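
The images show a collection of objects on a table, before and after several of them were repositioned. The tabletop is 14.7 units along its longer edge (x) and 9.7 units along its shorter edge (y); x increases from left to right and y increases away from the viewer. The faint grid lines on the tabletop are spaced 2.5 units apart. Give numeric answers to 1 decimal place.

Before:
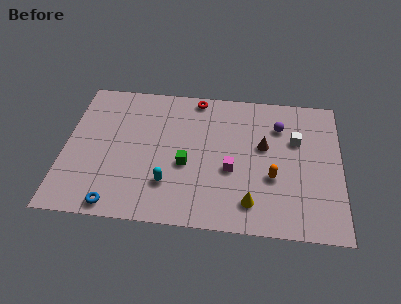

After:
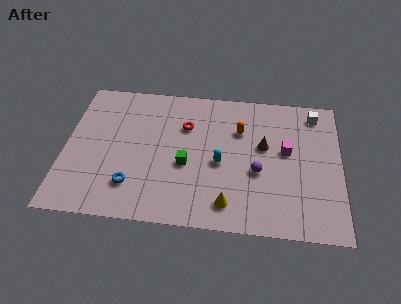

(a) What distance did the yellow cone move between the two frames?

1.2

The yellow cone moved from about (10.0, 1.8) to (8.8, 1.6), a distance of √(1.2² + 0.2²) ≈ 1.2.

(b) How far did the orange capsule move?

3.6

The orange capsule was near (11.1, 3.6) before and (9.3, 6.7) after, so it travelled √(1.8² + 3.1²) ≈ 3.6 units.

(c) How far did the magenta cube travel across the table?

3.3

The magenta cube moved from about (8.9, 3.9) to (11.8, 5.5), a distance of √(2.9² + 1.6²) ≈ 3.3.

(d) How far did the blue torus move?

1.6

The blue torus moved from about (2.9, 0.9) to (3.7, 2.3), a distance of √(0.8² + 1.4²) ≈ 1.6.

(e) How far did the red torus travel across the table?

2.2

The red torus moved from about (6.9, 8.8) to (6.4, 6.7), a distance of √(0.5² + 2.1²) ≈ 2.2.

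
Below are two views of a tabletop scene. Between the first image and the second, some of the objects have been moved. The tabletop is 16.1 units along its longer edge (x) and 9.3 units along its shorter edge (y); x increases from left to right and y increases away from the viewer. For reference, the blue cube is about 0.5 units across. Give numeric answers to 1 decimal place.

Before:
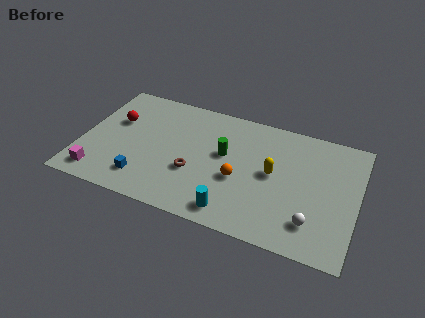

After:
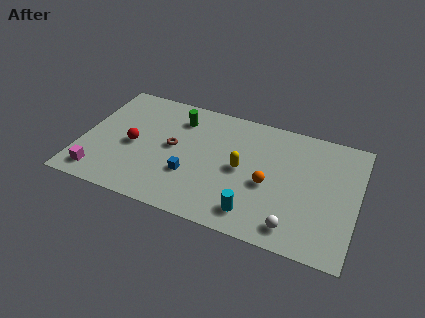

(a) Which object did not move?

the magenta cube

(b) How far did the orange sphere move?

1.7

The orange sphere moved from about (9.3, 3.8) to (11.0, 4.0), a distance of √(1.7² + 0.2²) ≈ 1.7.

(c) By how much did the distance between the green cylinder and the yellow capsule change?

+1.9

Before: roughly 2.9 units apart; after: 4.8. That's 1.9 units further apart.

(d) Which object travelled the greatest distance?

the green cylinder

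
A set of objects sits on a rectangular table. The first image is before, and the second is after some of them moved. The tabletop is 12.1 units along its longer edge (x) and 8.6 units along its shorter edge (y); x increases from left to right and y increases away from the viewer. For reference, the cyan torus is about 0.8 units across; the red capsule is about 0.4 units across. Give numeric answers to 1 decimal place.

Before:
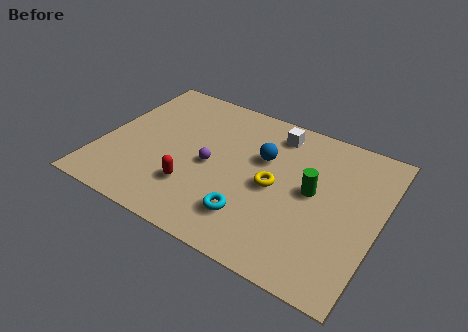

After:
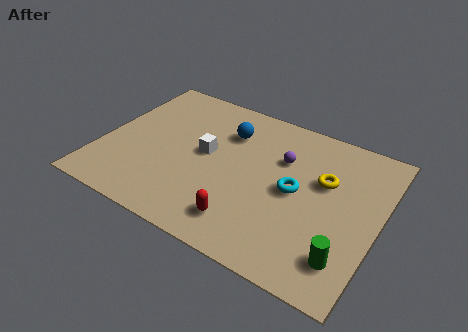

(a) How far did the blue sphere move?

1.9

The blue sphere moved from about (6.9, 5.5) to (5.2, 6.3), a distance of √(1.7² + 0.8²) ≈ 1.9.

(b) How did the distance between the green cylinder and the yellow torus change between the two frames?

+2.2

Before: roughly 1.7 units apart; after: 3.9. That's 2.2 units further apart.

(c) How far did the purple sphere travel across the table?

3.4

From (4.8, 4.0) to (7.7, 5.8), the purple sphere covered √(2.9² + 1.8²) ≈ 3.4 units.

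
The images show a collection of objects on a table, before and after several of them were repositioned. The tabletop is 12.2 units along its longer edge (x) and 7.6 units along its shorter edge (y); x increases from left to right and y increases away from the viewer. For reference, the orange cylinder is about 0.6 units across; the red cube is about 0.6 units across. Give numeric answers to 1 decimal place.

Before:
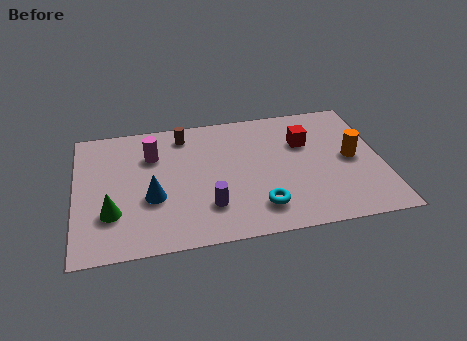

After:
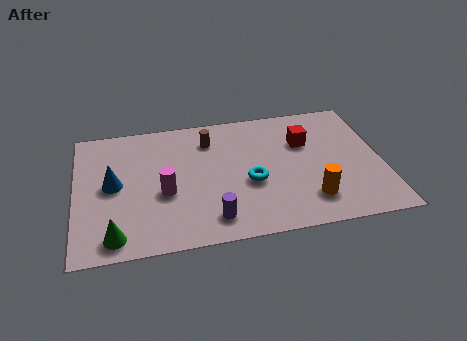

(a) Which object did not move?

the red cube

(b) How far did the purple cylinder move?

0.7

From (5.2, 2.0) to (5.3, 1.3), the purple cylinder covered √(0.1² + 0.7²) ≈ 0.7 units.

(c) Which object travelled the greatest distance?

the orange cylinder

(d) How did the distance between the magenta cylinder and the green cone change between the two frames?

-0.6

The distance was about 3.5 in the first image and 2.9 in the second, so they moved 0.6 units closer together.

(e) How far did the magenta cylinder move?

2.3

The magenta cylinder moved from about (3.1, 5.4) to (3.5, 3.1), a distance of √(0.4² + 2.3²) ≈ 2.3.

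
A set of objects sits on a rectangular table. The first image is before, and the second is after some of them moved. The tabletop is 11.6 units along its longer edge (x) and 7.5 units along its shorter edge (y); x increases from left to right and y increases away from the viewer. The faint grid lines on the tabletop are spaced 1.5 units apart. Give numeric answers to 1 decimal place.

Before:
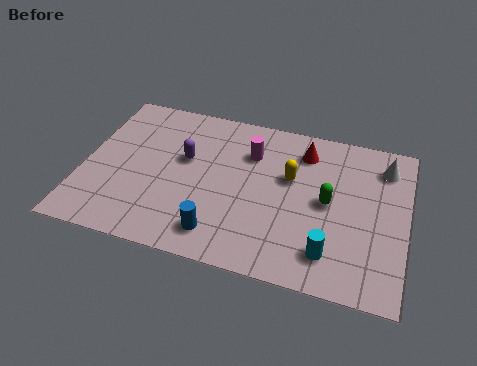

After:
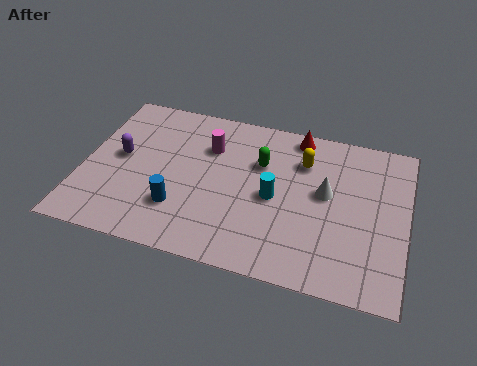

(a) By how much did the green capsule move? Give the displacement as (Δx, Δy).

(-2.5, 1.2)

The green capsule started near (8.8, 3.8) and ended near (6.3, 5.0).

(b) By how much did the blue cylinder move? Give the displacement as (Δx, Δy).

(-1.5, 0.8)

The blue cylinder was at about (5.1, 1.3) and moved to about (3.6, 2.1).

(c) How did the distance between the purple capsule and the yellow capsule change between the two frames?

+2.9

The distance was about 3.8 in the first image and 6.7 in the second, so they moved 2.9 units further apart.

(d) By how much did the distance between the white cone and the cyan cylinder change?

-2.9

The distance was about 4.8 in the first image and 1.9 in the second, so they moved 2.9 units closer together.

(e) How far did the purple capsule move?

2.4

The purple capsule was near (3.6, 4.5) before and (1.3, 4.0) after, so it travelled √(2.3² + 0.5²) ≈ 2.4 units.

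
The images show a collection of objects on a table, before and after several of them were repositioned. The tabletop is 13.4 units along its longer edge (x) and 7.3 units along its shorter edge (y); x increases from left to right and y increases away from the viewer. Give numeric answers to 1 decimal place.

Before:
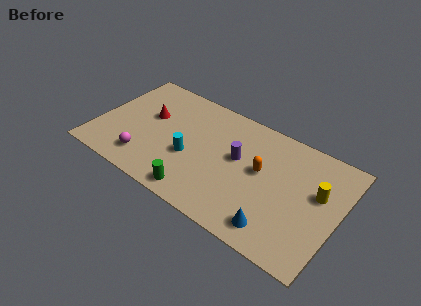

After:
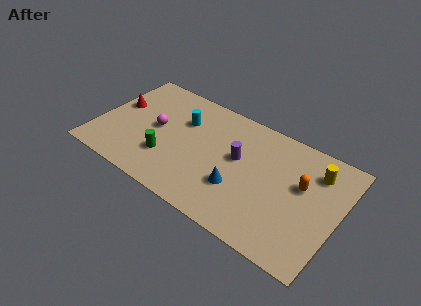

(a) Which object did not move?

the purple cylinder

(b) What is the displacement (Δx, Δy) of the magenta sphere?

(0.2, 2.3)

The magenta sphere was at about (3.0, 1.5) and moved to about (3.2, 3.8).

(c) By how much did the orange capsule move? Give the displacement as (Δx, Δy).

(2.2, 0.3)

From the two frames, the orange capsule sits at roughly (9.1, 4.1) before and (11.3, 4.4) after.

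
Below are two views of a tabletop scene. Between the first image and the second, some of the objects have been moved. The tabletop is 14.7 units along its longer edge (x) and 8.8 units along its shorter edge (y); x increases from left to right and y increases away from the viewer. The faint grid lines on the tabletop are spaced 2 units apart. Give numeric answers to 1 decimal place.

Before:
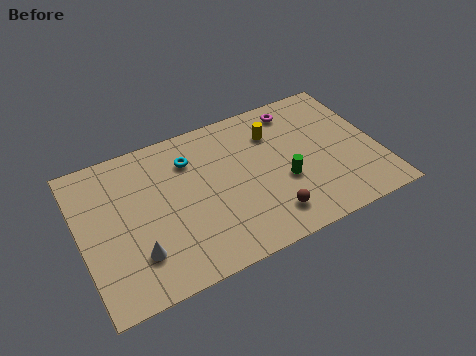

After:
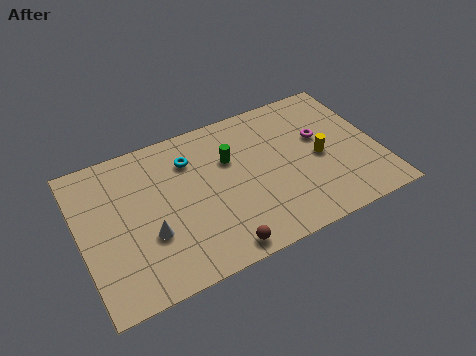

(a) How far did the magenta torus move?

2.4

The magenta torus moved from about (11.1, 7.5) to (12.0, 5.3), a distance of √(0.9² + 2.2²) ≈ 2.4.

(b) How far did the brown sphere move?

2.7

The brown sphere moved from about (8.9, 1.7) to (6.3, 0.9), a distance of √(2.6² + 0.8²) ≈ 2.7.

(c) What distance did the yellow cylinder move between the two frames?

3.1

From (9.8, 6.5) to (11.8, 4.1), the yellow cylinder covered √(2.0² + 2.4²) ≈ 3.1 units.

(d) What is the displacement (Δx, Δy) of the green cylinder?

(-2.4, 2.4)

From the two frames, the green cylinder sits at roughly (9.9, 3.4) before and (7.5, 5.8) after.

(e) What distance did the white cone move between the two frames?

1.1

The white cone was near (2.5, 2.3) before and (3.2, 3.1) after, so it travelled √(0.7² + 0.8²) ≈ 1.1 units.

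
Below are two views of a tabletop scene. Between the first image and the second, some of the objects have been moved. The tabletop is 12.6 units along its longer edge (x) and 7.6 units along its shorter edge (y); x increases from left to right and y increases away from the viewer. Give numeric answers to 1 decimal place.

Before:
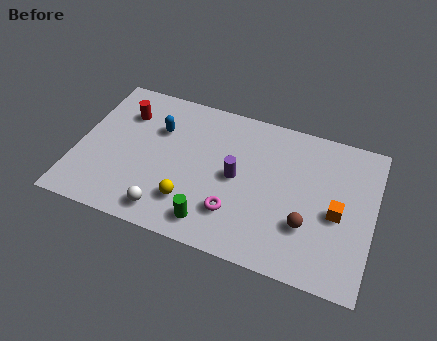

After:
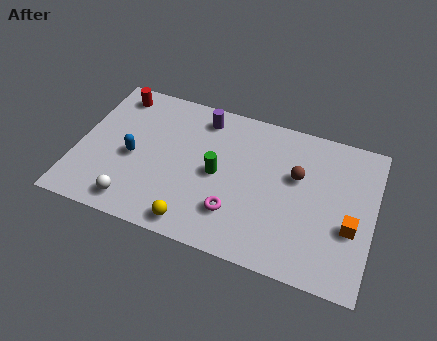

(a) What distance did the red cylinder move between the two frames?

1.0

The red cylinder was near (1.8, 5.6) before and (1.3, 6.5) after, so it travelled √(0.5² + 0.9²) ≈ 1.0 units.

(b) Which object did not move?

the magenta torus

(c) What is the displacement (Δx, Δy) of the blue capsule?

(-0.9, -1.8)

The blue capsule was at about (3.3, 5.2) and moved to about (2.4, 3.4).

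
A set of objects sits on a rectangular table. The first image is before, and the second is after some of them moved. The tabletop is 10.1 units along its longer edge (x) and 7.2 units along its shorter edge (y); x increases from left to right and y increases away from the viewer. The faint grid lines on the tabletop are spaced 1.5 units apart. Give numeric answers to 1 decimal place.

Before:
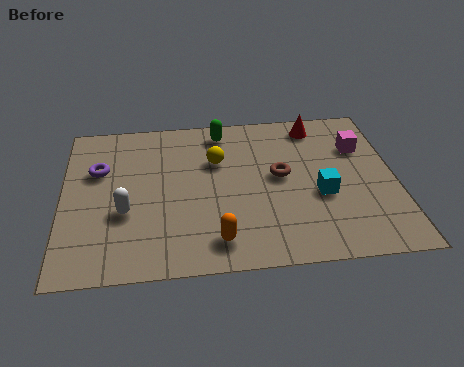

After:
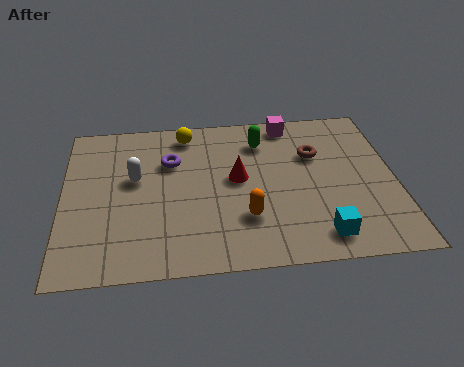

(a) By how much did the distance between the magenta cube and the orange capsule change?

-1.3

The distance was about 5.9 in the first image and 4.6 in the second, so they moved 1.3 units closer together.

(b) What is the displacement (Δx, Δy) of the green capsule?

(1.2, -0.6)

The green capsule started near (4.9, 6.2) and ended near (6.1, 5.6).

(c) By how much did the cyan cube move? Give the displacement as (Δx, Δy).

(-0.1, -1.8)

The cyan cube was at about (7.8, 2.9) and moved to about (7.7, 1.1).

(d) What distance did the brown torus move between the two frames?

1.4

The brown torus was near (6.6, 3.9) before and (7.7, 4.8) after, so it travelled √(1.1² + 0.9²) ≈ 1.4 units.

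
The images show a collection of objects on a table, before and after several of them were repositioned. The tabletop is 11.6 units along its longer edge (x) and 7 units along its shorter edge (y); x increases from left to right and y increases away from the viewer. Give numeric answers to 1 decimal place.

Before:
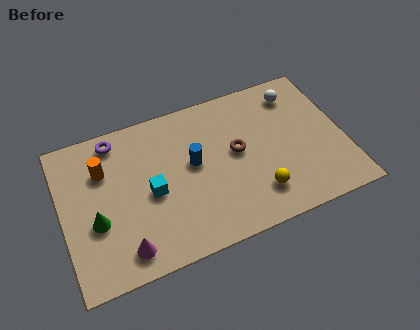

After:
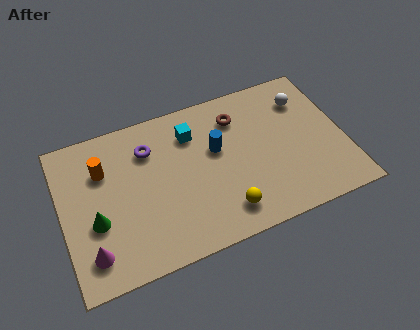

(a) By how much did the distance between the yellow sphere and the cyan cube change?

-0.4

The distance was about 4.5 in the first image and 4.1 in the second, so they moved 0.4 units closer together.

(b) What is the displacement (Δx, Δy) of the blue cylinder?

(1.0, 0.3)

From the two frames, the blue cylinder sits at roughly (5.4, 3.9) before and (6.4, 4.2) after.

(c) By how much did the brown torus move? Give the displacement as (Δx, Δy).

(0.2, 1.6)

The brown torus started near (7.2, 3.8) and ended near (7.4, 5.4).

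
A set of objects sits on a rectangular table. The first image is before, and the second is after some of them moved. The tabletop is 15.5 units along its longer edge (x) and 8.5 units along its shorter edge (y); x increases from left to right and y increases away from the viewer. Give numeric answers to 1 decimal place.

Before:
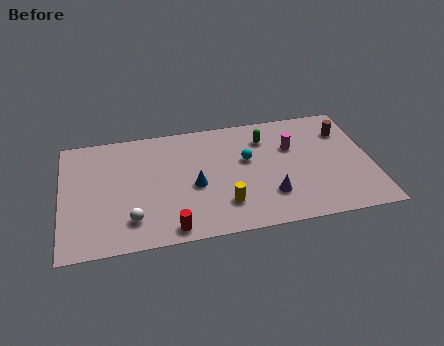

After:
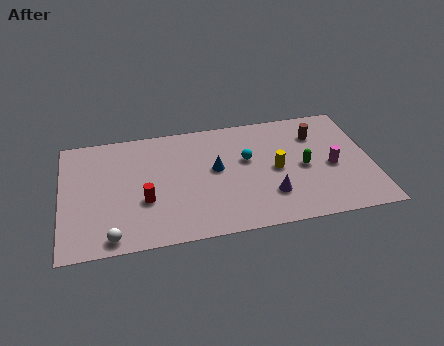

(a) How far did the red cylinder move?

2.5

The red cylinder moved from about (5.3, 0.9) to (4.1, 3.1), a distance of √(1.2² + 2.2²) ≈ 2.5.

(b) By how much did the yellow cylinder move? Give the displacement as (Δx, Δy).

(2.7, 2.0)

The yellow cylinder was at about (8.0, 2.1) and moved to about (10.7, 4.1).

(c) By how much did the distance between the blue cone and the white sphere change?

+2.8

The distance was about 3.7 in the first image and 6.5 in the second, so they moved 2.8 units further apart.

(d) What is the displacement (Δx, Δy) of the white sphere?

(-1.0, -1.0)

From the two frames, the white sphere sits at roughly (3.4, 1.9) before and (2.4, 0.9) after.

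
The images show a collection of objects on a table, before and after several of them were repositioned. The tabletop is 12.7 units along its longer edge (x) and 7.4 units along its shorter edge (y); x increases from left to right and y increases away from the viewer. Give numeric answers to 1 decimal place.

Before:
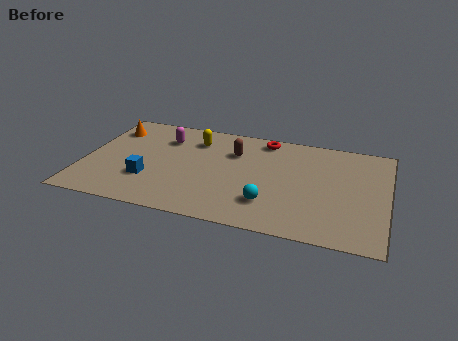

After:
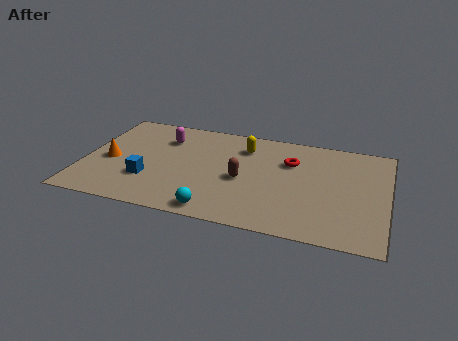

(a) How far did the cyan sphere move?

2.4

From (7.9, 1.9) to (5.8, 0.8), the cyan sphere covered √(2.1² + 1.1²) ≈ 2.4 units.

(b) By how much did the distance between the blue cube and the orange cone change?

-1.9

The distance was about 3.9 in the first image and 2.0 in the second, so they moved 1.9 units closer together.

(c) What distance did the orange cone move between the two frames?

2.4

The orange cone was near (0.9, 5.7) before and (1.1, 3.3) after, so it travelled √(0.2² + 2.4²) ≈ 2.4 units.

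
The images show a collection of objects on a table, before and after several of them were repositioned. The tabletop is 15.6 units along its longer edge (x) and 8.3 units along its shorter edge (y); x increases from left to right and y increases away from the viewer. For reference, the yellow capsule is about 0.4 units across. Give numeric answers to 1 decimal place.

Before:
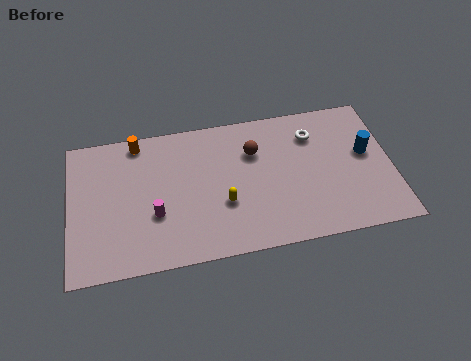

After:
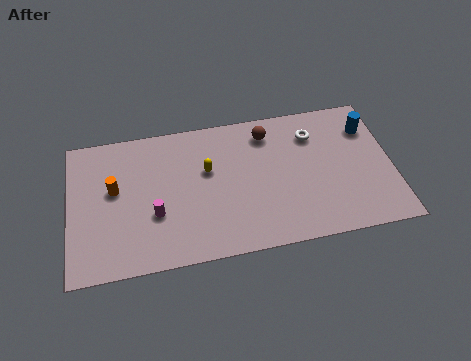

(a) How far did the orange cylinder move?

2.9

From (3.4, 7.4) to (2.2, 4.8), the orange cylinder covered √(1.2² + 2.6²) ≈ 2.9 units.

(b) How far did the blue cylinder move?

1.5

From (14.4, 4.7) to (14.6, 6.2), the blue cylinder covered √(0.2² + 1.5²) ≈ 1.5 units.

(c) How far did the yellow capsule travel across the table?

2.2

From (7.4, 3.0) to (6.7, 5.1), the yellow capsule covered √(0.7² + 2.1²) ≈ 2.2 units.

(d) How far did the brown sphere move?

1.2

The brown sphere was near (9.0, 5.8) before and (9.7, 6.8) after, so it travelled √(0.7² + 1.0²) ≈ 1.2 units.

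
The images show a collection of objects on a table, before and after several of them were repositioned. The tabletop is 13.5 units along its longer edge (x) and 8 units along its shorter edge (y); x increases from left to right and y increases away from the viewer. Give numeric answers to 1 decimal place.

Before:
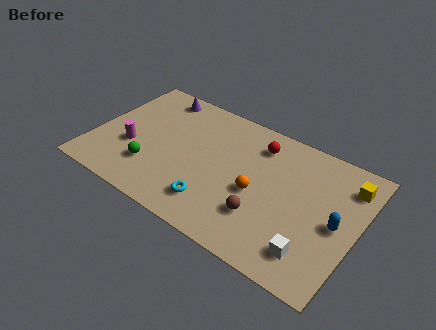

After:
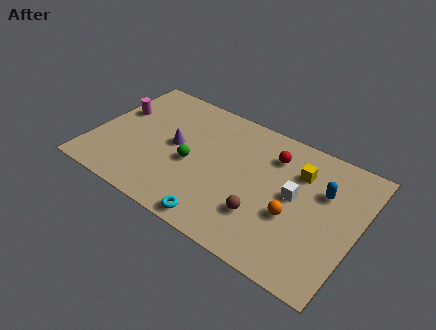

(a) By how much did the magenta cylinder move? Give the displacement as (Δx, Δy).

(-1.1, 2.0)

The magenta cylinder was at about (2.0, 3.0) and moved to about (0.9, 5.0).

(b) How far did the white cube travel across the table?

3.0

The white cube moved from about (11.6, 1.6) to (10.3, 4.3), a distance of √(1.3² + 2.7²) ≈ 3.0.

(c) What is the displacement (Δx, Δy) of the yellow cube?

(-2.4, -0.5)

The yellow cube was at about (12.7, 6.3) and moved to about (10.3, 5.8).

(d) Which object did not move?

the brown sphere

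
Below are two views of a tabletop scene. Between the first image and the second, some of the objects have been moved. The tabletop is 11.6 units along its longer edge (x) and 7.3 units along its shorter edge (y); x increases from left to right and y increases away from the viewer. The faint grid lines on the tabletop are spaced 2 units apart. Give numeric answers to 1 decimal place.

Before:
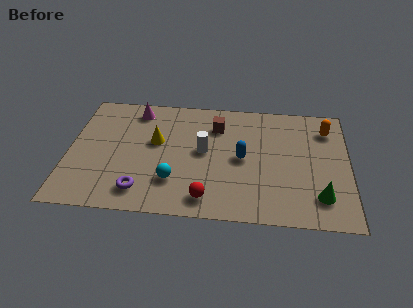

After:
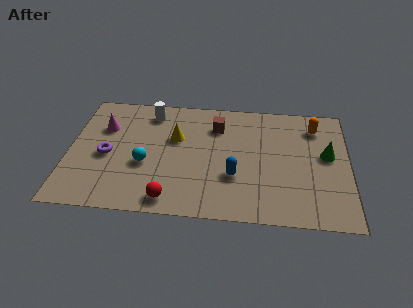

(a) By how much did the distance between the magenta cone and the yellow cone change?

+0.9

Before: roughly 2.1 units apart; after: 3.0. That's 0.9 units further apart.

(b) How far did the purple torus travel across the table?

2.5

From (3.1, 1.3) to (1.6, 3.3), the purple torus covered √(1.5² + 2.0²) ≈ 2.5 units.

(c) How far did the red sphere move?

1.5

The red sphere was near (5.8, 1.1) before and (4.3, 0.9) after, so it travelled √(1.5² + 0.2²) ≈ 1.5 units.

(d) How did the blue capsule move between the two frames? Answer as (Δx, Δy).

(-0.3, -1.1)

The blue capsule started near (7.2, 3.6) and ended near (6.9, 2.5).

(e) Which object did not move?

the brown cube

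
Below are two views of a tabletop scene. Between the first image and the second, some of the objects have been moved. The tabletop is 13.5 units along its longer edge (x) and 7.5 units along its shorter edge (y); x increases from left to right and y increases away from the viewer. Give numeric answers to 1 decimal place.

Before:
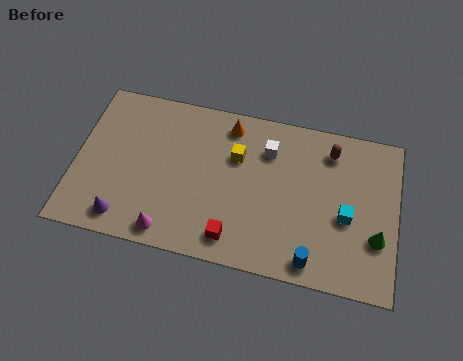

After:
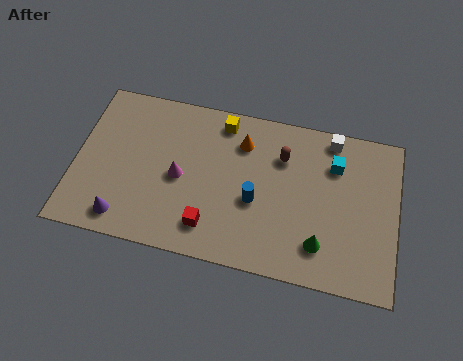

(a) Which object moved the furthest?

the blue cylinder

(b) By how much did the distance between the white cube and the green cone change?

-0.6

The distance was about 5.6 in the first image and 5.0 in the second, so they moved 0.6 units closer together.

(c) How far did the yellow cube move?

1.7

From (6.7, 5.0) to (6.0, 6.5), the yellow cube covered √(0.7² + 1.5²) ≈ 1.7 units.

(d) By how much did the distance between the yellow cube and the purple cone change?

+0.6

They were about 6.0 units apart before and 6.6 after — 0.6 units further apart.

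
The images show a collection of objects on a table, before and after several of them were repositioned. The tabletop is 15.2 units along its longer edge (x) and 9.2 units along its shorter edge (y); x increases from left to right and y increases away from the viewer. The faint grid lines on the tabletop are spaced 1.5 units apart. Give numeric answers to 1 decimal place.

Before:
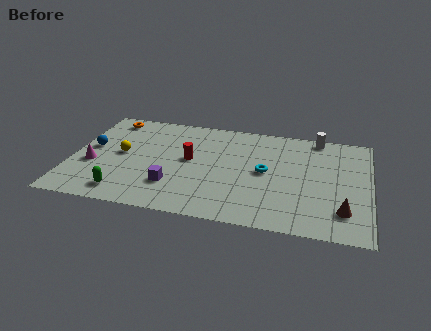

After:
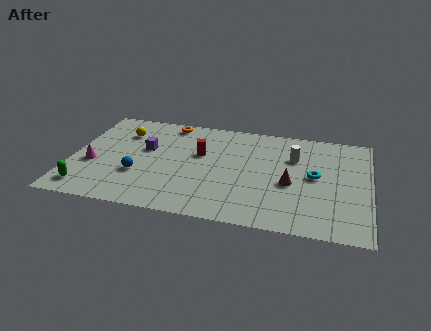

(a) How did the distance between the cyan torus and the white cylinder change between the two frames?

-2.6

The distance was about 4.5 in the first image and 1.9 in the second, so they moved 2.6 units closer together.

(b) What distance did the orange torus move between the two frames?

3.1

The orange torus was near (1.6, 8.0) before and (4.7, 8.2) after, so it travelled √(3.1² + 0.2²) ≈ 3.1 units.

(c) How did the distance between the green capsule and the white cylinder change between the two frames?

-0.4

The distance was about 11.8 in the first image and 11.4 in the second, so they moved 0.4 units closer together.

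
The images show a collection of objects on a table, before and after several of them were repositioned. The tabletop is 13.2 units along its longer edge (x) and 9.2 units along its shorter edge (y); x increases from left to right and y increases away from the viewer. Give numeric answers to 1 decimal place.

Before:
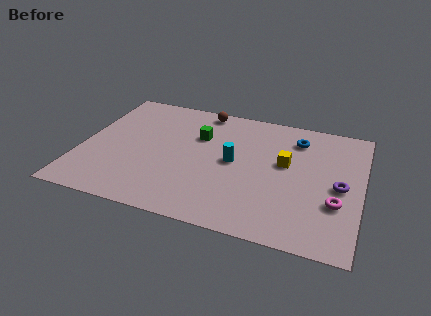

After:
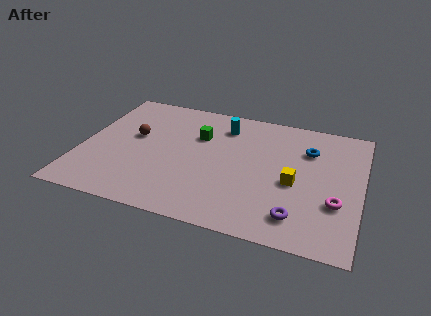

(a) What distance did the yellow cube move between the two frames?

1.4

The yellow cube moved from about (9.6, 5.3) to (10.1, 4.0), a distance of √(0.5² + 1.3²) ≈ 1.4.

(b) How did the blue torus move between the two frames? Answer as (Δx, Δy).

(0.6, -0.7)

The blue torus started near (10.0, 7.3) and ended near (10.6, 6.6).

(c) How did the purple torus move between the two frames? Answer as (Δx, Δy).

(-1.8, -2.6)

The purple torus was at about (12.2, 4.3) and moved to about (10.4, 1.7).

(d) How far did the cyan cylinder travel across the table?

2.7

The cyan cylinder was near (7.2, 4.7) before and (6.5, 7.3) after, so it travelled √(0.7² + 2.6²) ≈ 2.7 units.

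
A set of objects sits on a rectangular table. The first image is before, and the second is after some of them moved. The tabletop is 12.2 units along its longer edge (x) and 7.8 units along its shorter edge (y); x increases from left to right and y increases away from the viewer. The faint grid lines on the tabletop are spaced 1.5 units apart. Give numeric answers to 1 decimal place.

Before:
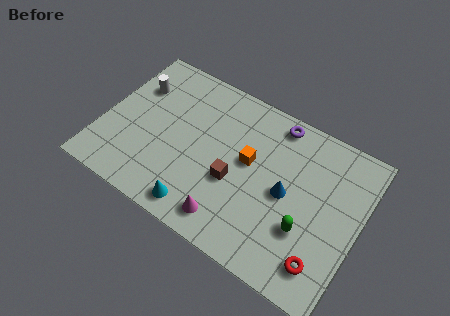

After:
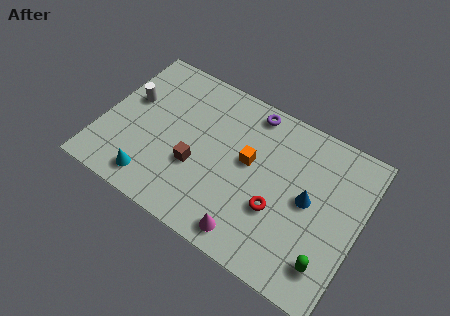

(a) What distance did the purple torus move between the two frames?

1.2

From (7.8, 6.9) to (6.6, 6.9), the purple torus covered √(1.2² + 0.0²) ≈ 1.2 units.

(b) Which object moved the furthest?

the red torus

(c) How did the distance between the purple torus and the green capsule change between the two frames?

+2.2

The distance was about 4.8 in the first image and 7.0 in the second, so they moved 2.2 units further apart.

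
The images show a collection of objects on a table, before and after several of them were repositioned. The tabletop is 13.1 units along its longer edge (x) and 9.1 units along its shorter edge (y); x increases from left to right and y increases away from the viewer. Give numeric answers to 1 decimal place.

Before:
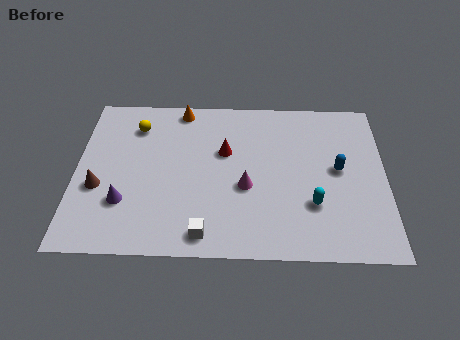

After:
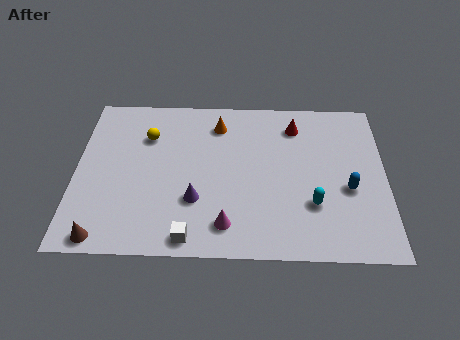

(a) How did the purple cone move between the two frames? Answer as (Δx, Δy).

(3.0, 0.2)

From the two frames, the purple cone sits at roughly (2.1, 2.7) before and (5.1, 2.9) after.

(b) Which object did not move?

the cyan capsule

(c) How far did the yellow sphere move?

0.8

From (2.5, 7.1) to (3.0, 6.5), the yellow sphere covered √(0.5² + 0.6²) ≈ 0.8 units.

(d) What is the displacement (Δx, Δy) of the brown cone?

(0.3, -2.7)

The brown cone was at about (1.0, 3.5) and moved to about (1.3, 0.8).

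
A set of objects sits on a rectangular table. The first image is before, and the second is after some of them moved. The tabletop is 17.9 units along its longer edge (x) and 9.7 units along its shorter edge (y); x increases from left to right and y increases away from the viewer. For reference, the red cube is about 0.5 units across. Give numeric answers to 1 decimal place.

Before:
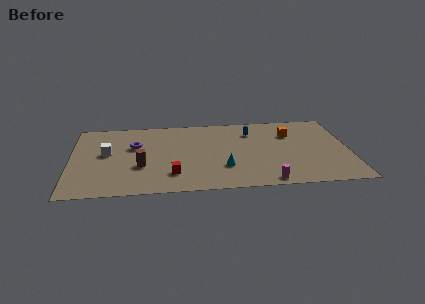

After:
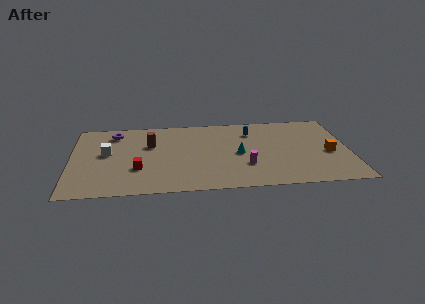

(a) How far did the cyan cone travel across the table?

2.0

From (9.8, 2.9) to (10.8, 4.6), the cyan cone covered √(1.0² + 1.7²) ≈ 2.0 units.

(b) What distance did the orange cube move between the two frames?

3.6

The orange cube moved from about (14.2, 6.9) to (16.6, 4.2), a distance of √(2.4² + 2.7²) ≈ 3.6.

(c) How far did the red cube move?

2.4

The red cube was near (6.5, 2.3) before and (4.3, 3.2) after, so it travelled √(2.2² + 0.9²) ≈ 2.4 units.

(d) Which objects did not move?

the white cube and the blue capsule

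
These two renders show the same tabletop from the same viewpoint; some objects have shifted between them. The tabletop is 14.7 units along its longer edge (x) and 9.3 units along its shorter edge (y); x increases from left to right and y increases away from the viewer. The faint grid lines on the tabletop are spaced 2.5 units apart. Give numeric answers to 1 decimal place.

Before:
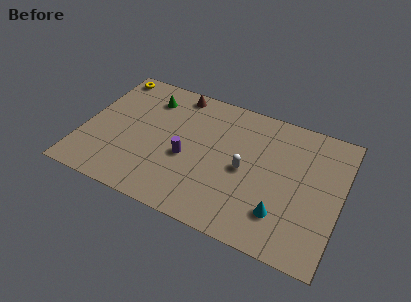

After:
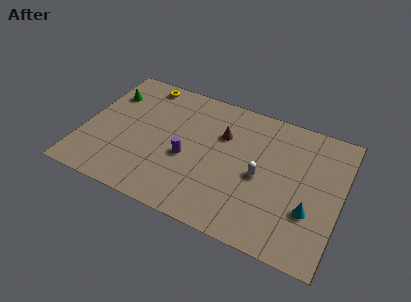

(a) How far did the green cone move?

2.4

The green cone moved from about (3.4, 7.3) to (1.1, 6.8), a distance of √(2.3² + 0.5²) ≈ 2.4.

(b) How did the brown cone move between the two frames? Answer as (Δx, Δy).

(2.9, -2.0)

From the two frames, the brown cone sits at roughly (4.9, 8.3) before and (7.8, 6.3) after.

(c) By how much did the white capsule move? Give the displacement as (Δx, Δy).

(0.9, -0.1)

The white capsule was at about (9.3, 4.4) and moved to about (10.2, 4.3).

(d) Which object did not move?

the purple cylinder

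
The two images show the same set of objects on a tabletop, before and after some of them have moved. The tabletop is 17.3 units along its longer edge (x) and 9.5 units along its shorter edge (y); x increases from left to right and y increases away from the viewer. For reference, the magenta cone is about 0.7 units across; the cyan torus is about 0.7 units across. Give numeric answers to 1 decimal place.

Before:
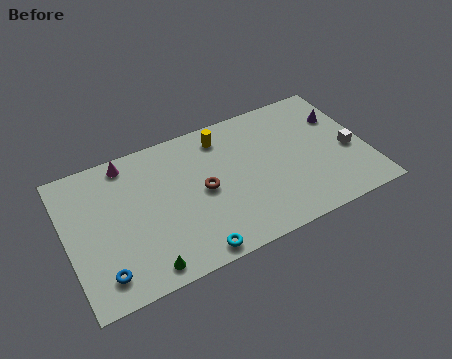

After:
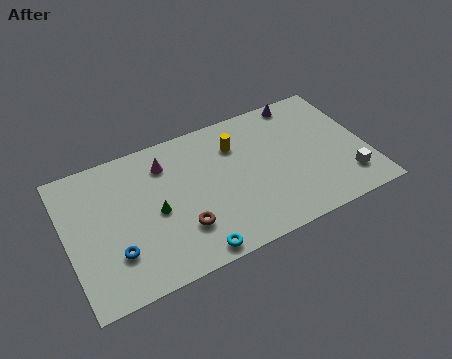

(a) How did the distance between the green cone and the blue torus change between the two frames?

+0.6

Before: roughly 2.4 units apart; after: 3.0. That's 0.6 units further apart.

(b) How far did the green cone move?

3.4

From (4.0, 1.1) to (5.0, 4.4), the green cone covered √(1.0² + 3.3²) ≈ 3.4 units.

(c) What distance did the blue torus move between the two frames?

1.3

The blue torus moved from about (1.7, 1.7) to (2.5, 2.7), a distance of √(0.8² + 1.0²) ≈ 1.3.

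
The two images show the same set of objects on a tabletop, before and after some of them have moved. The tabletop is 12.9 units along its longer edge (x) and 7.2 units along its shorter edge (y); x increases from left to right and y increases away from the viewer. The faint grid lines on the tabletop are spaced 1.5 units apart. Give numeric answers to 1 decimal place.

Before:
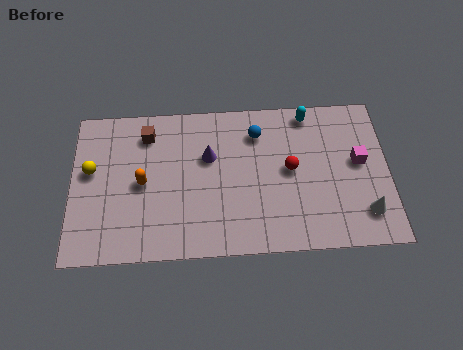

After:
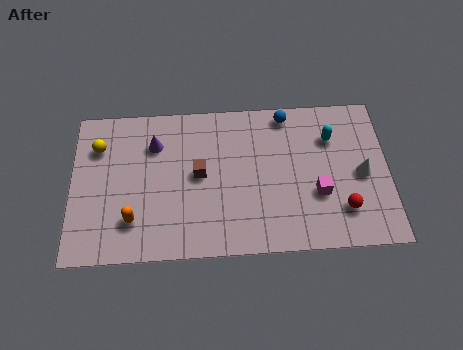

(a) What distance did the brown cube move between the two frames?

2.9

The brown cube was near (3.1, 5.8) before and (5.2, 3.8) after, so it travelled √(2.1² + 2.0²) ≈ 2.9 units.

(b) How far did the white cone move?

1.8

The white cone was near (11.9, 1.6) before and (11.8, 3.4) after, so it travelled √(0.1² + 1.8²) ≈ 1.8 units.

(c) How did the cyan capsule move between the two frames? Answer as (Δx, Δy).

(0.9, -1.2)

The cyan capsule was at about (9.7, 6.4) and moved to about (10.6, 5.2).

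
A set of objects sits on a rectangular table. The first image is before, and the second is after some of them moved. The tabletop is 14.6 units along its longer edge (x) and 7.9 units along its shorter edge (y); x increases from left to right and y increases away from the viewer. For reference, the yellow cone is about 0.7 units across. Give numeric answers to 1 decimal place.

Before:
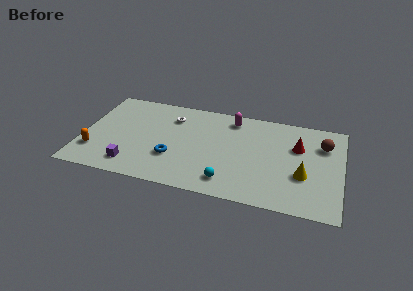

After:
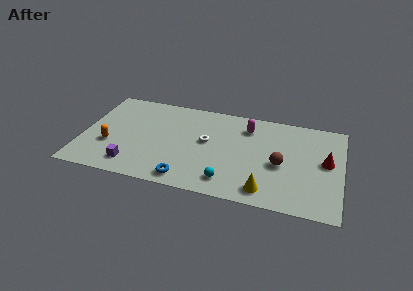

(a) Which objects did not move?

the cyan sphere and the purple cube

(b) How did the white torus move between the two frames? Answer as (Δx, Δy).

(2.1, -1.6)

From the two frames, the white torus sits at roughly (4.9, 6.0) before and (7.0, 4.4) after.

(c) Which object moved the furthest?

the brown sphere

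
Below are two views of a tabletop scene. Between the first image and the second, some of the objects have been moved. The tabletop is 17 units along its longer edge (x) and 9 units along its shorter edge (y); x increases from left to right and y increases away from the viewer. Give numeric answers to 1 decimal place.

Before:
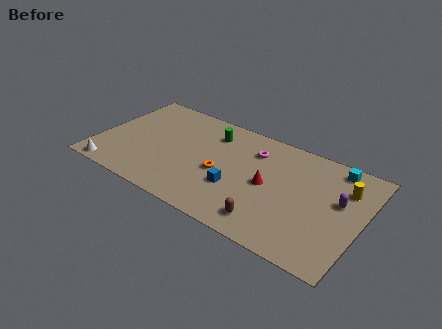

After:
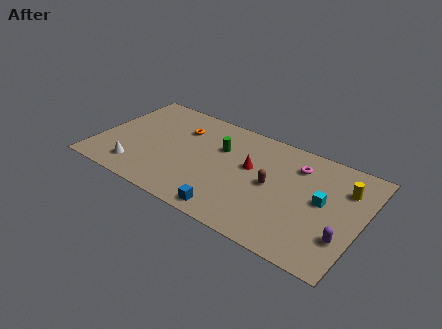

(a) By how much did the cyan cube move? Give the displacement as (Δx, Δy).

(-0.4, -3.1)

The cyan cube was at about (14.9, 7.9) and moved to about (14.5, 4.8).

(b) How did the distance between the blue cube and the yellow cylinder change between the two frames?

+1.2

Before: roughly 7.3 units apart; after: 8.5. That's 1.2 units further apart.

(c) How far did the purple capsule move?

2.8

From (15.5, 5.3) to (16.1, 2.6), the purple capsule covered √(0.6² + 2.7²) ≈ 2.8 units.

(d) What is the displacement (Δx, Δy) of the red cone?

(-1.3, 0.9)

The red cone started near (11.1, 4.4) and ended near (9.8, 5.3).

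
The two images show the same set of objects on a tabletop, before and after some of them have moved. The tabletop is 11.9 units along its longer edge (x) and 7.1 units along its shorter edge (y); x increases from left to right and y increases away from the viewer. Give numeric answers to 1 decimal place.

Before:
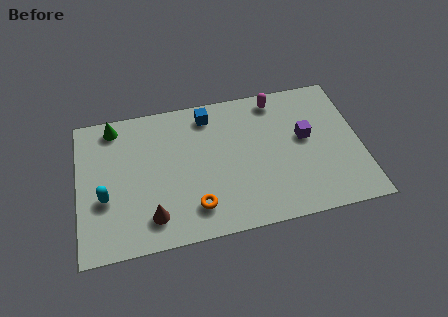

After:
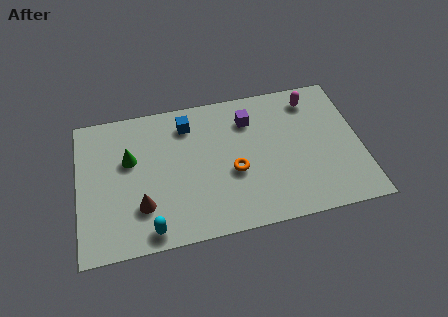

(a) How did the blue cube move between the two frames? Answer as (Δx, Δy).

(-0.9, -0.3)

The blue cube was at about (5.6, 6.0) and moved to about (4.7, 5.7).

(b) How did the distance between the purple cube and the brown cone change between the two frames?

-1.3

They were about 7.1 units apart before and 5.8 after — 1.3 units closer together.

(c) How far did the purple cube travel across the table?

2.7

From (9.6, 4.0) to (7.3, 5.4), the purple cube covered √(2.3² + 1.4²) ≈ 2.7 units.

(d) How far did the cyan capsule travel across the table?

2.6

The cyan capsule moved from about (1.1, 2.7) to (2.9, 0.8), a distance of √(1.8² + 1.9²) ≈ 2.6.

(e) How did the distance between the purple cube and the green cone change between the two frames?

-3.1

The distance was about 8.3 in the first image and 5.2 in the second, so they moved 3.1 units closer together.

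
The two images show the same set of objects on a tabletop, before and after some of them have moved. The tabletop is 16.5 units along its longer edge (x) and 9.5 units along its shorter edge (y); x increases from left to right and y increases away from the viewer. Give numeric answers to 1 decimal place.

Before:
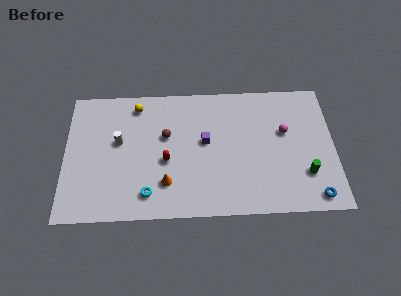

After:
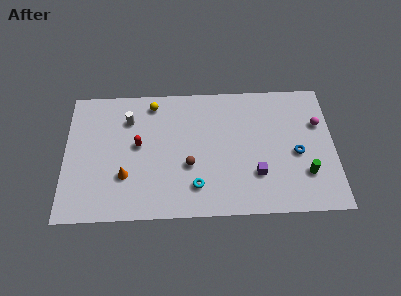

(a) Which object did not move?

the green cylinder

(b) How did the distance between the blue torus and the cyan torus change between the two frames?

-3.6

Before: roughly 10.1 units apart; after: 6.5. That's 3.6 units closer together.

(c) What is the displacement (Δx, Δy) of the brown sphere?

(1.4, -2.2)

The brown sphere started near (6.2, 5.8) and ended near (7.6, 3.6).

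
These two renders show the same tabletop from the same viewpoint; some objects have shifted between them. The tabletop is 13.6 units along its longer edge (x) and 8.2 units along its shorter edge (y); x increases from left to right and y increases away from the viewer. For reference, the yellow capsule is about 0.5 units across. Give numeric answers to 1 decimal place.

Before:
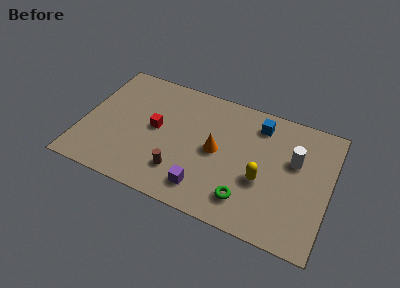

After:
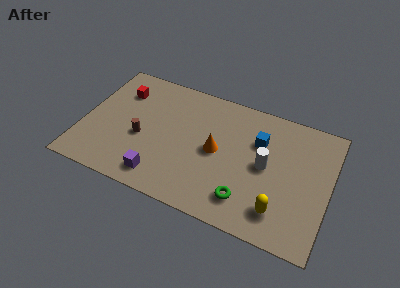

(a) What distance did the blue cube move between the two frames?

1.1

From (9.5, 6.7) to (9.6, 5.6), the blue cube covered √(0.1² + 1.1²) ≈ 1.1 units.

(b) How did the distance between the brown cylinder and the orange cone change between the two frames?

+1.4

Before: roughly 2.8 units apart; after: 4.2. That's 1.4 units further apart.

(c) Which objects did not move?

the orange cone and the green torus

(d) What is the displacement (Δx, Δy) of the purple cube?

(-2.4, -0.2)

The purple cube started near (7.0, 1.5) and ended near (4.6, 1.3).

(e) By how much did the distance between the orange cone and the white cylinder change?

-1.6

They were about 4.3 units apart before and 2.7 after — 1.6 units closer together.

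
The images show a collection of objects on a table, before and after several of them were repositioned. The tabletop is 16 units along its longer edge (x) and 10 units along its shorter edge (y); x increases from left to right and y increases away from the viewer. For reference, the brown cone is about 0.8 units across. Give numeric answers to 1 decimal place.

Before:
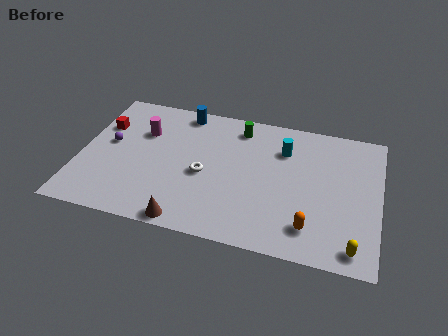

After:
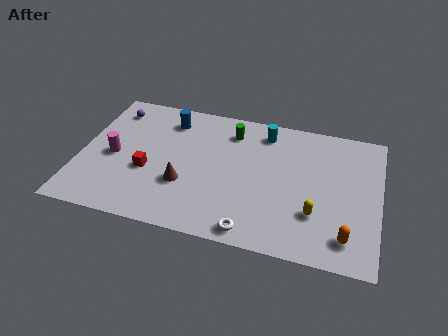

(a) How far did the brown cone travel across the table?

2.6

The brown cone moved from about (6.1, 0.8) to (5.7, 3.4), a distance of √(0.4² + 2.6²) ≈ 2.6.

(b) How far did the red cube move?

4.0

The red cube was near (1.0, 6.8) before and (3.7, 3.9) after, so it travelled √(2.7² + 2.9²) ≈ 4.0 units.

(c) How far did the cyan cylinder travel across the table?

1.6

From (10.8, 7.3) to (9.7, 8.4), the cyan cylinder covered √(1.1² + 1.1²) ≈ 1.6 units.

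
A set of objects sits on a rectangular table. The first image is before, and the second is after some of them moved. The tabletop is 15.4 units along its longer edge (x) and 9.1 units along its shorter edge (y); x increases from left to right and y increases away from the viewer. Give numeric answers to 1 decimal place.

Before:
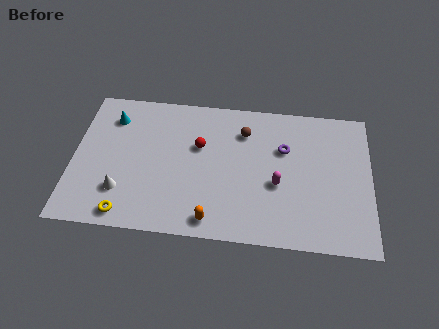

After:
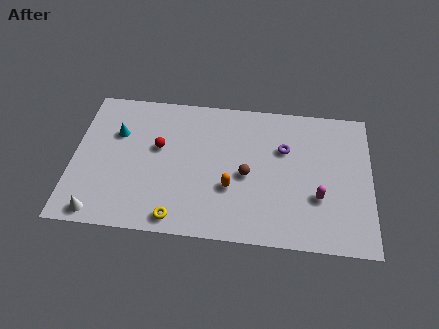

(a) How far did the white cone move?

1.9

The white cone was near (2.6, 2.4) before and (1.5, 0.9) after, so it travelled √(1.1² + 1.5²) ≈ 1.9 units.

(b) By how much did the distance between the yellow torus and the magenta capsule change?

-0.7

Before: roughly 8.2 units apart; after: 7.5. That's 0.7 units closer together.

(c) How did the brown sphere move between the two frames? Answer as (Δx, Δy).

(0.2, -2.8)

The brown sphere was at about (8.8, 6.9) and moved to about (9.0, 4.1).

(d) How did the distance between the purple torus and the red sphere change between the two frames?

+2.1

The distance was about 4.4 in the first image and 6.5 in the second, so they moved 2.1 units further apart.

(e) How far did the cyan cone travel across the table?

1.0

The cyan cone moved from about (1.9, 7.1) to (2.2, 6.1), a distance of √(0.3² + 1.0²) ≈ 1.0.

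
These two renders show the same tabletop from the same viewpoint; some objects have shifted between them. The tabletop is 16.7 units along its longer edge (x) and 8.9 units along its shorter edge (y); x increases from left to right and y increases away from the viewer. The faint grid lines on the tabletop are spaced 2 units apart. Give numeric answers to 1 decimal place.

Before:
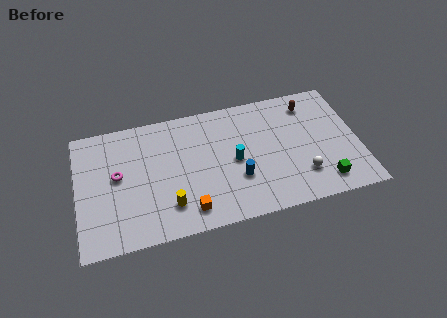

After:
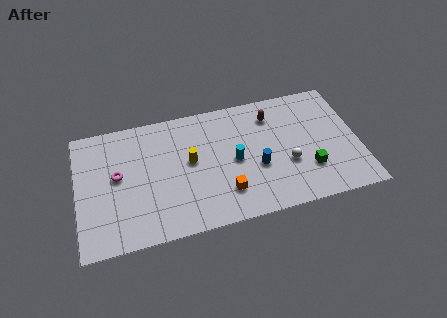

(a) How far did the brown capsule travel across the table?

2.3

The brown capsule was near (14.0, 7.3) before and (11.7, 7.0) after, so it travelled √(2.3² + 0.3²) ≈ 2.3 units.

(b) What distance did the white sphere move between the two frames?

1.3

The white sphere moved from about (13.2, 2.3) to (12.4, 3.3), a distance of √(0.8² + 1.0²) ≈ 1.3.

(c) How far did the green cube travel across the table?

1.4

The green cube was near (14.4, 1.5) before and (13.6, 2.6) after, so it travelled √(0.8² + 1.1²) ≈ 1.4 units.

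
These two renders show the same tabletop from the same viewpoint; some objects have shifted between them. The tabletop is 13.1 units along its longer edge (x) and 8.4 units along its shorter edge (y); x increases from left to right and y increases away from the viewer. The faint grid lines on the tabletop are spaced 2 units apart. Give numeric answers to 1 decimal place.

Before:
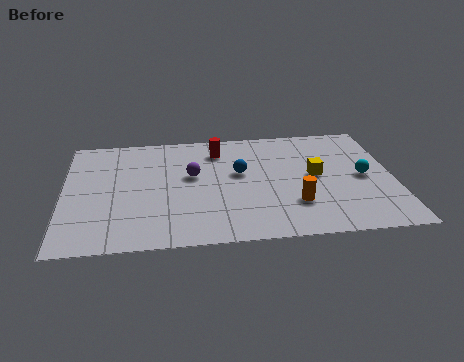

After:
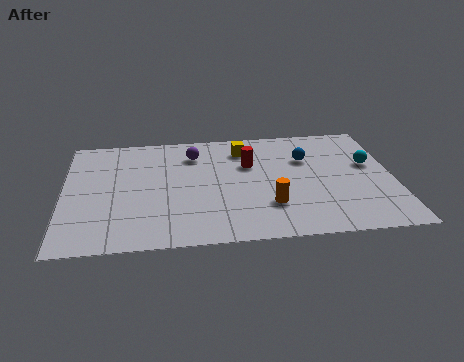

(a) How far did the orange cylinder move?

1.0

The orange cylinder moved from about (9.1, 2.4) to (8.1, 2.4), a distance of √(1.0² + 0.0²) ≈ 1.0.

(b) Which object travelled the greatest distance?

the yellow cube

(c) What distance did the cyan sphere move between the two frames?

0.9

The cyan sphere moved from about (11.9, 4.1) to (12.2, 5.0), a distance of √(0.3² + 0.9²) ≈ 0.9.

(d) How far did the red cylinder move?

1.7

From (6.2, 6.7) to (7.4, 5.5), the red cylinder covered √(1.2² + 1.2²) ≈ 1.7 units.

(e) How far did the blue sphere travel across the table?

2.8

From (7.0, 4.9) to (9.7, 5.7), the blue sphere covered √(2.7² + 0.8²) ≈ 2.8 units.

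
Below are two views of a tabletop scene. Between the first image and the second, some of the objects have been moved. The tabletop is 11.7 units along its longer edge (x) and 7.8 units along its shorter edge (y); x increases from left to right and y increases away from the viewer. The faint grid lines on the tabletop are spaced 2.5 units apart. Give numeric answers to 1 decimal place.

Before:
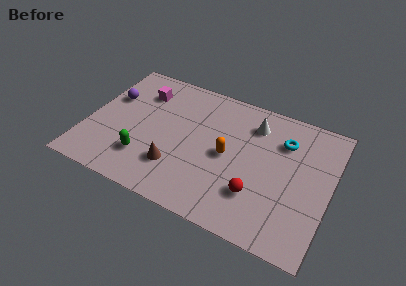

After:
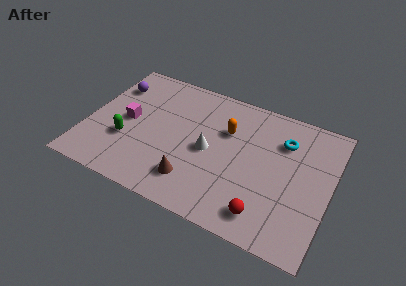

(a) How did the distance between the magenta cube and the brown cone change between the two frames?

-0.3

They were about 4.4 units apart before and 4.1 after — 0.3 units closer together.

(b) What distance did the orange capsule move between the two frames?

1.4

The orange capsule was near (6.8, 3.8) before and (6.6, 5.2) after, so it travelled √(0.2² + 1.4²) ≈ 1.4 units.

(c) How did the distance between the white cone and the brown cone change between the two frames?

-3.1

Before: roughly 5.2 units apart; after: 2.1. That's 3.1 units closer together.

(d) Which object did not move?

the cyan torus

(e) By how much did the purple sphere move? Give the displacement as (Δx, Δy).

(0.0, 0.8)

From the two frames, the purple sphere sits at roughly (0.9, 5.0) before and (0.9, 5.8) after.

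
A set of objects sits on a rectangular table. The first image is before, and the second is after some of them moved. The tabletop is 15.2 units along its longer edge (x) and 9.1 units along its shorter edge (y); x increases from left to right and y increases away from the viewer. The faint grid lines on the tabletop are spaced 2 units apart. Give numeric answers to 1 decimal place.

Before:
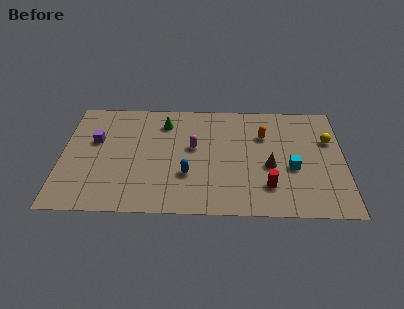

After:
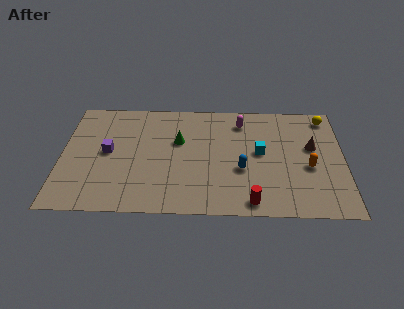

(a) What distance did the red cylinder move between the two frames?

1.5

The red cylinder was near (11.1, 2.2) before and (10.2, 1.0) after, so it travelled √(0.9² + 1.2²) ≈ 1.5 units.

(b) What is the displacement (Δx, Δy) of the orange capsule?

(2.4, -2.5)

From the two frames, the orange capsule sits at roughly (10.9, 6.3) before and (13.3, 3.8) after.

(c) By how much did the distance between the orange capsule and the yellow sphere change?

+0.7

The distance was about 3.5 in the first image and 4.2 in the second, so they moved 0.7 units further apart.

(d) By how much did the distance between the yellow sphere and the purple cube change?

-0.4

They were about 12.6 units apart before and 12.2 after — 0.4 units closer together.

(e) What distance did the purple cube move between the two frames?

1.1

From (1.8, 5.6) to (2.5, 4.7), the purple cube covered √(0.7² + 0.9²) ≈ 1.1 units.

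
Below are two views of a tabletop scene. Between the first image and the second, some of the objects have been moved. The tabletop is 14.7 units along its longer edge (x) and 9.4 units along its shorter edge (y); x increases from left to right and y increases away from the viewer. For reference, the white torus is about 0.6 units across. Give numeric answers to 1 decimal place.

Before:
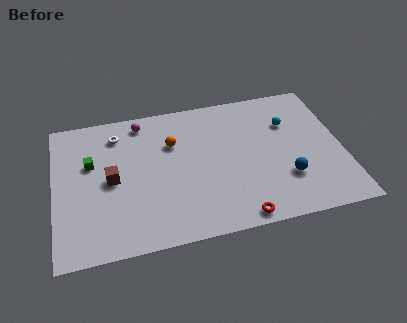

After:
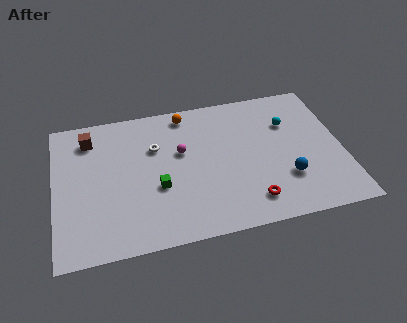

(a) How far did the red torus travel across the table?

1.1

From (9.1, 0.8) to (9.8, 1.7), the red torus covered √(0.7² + 0.9²) ≈ 1.1 units.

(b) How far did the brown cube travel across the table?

3.2

The brown cube was near (2.9, 4.6) before and (1.9, 7.6) after, so it travelled √(1.0² + 3.0²) ≈ 3.2 units.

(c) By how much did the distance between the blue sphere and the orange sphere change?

+0.6

They were about 6.7 units apart before and 7.3 after — 0.6 units further apart.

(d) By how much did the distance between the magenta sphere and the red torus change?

-3.5

They were about 8.7 units apart before and 5.2 after — 3.5 units closer together.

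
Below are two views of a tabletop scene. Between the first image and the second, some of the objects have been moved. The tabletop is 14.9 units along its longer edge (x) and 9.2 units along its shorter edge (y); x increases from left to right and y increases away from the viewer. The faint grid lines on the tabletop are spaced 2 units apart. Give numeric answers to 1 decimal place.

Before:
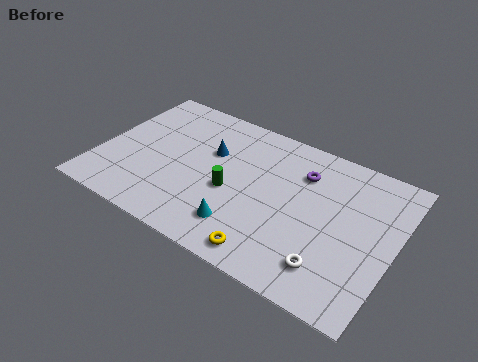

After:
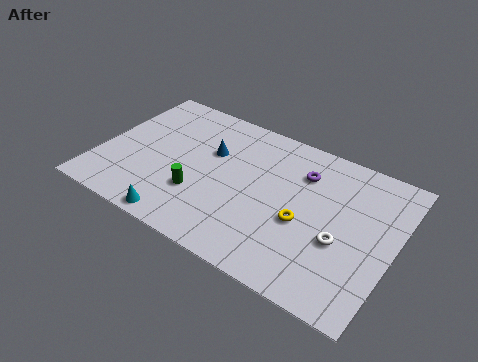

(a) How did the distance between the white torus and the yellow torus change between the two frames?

-1.1

The distance was about 3.0 in the first image and 1.9 in the second, so they moved 1.1 units closer together.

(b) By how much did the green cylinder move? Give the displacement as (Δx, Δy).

(-1.5, -1.0)

The green cylinder started near (6.8, 3.9) and ended near (5.3, 2.9).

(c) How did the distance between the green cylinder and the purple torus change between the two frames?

+1.8

They were about 4.3 units apart before and 6.1 after — 1.8 units further apart.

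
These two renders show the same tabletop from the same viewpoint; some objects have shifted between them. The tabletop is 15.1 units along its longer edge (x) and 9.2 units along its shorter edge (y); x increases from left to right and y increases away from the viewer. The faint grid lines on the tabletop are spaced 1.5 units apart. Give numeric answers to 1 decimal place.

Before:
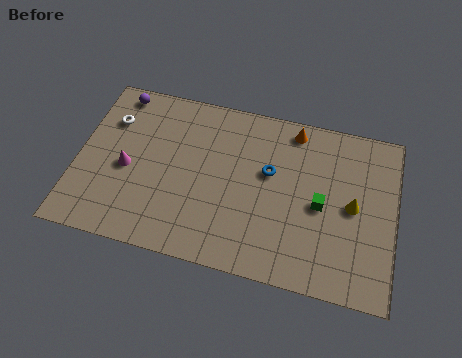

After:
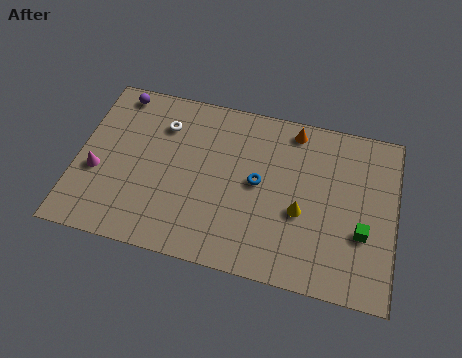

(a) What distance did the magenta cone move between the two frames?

1.5

From (2.4, 4.1) to (1.0, 3.6), the magenta cone covered √(1.4² + 0.5²) ≈ 1.5 units.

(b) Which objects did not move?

the orange cone and the purple sphere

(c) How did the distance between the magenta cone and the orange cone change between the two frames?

+1.5

The distance was about 8.7 in the first image and 10.2 in the second, so they moved 1.5 units further apart.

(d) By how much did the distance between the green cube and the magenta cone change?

+3.4

The distance was about 9.2 in the first image and 12.6 in the second, so they moved 3.4 units further apart.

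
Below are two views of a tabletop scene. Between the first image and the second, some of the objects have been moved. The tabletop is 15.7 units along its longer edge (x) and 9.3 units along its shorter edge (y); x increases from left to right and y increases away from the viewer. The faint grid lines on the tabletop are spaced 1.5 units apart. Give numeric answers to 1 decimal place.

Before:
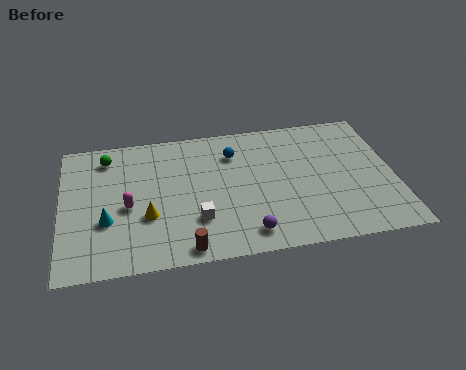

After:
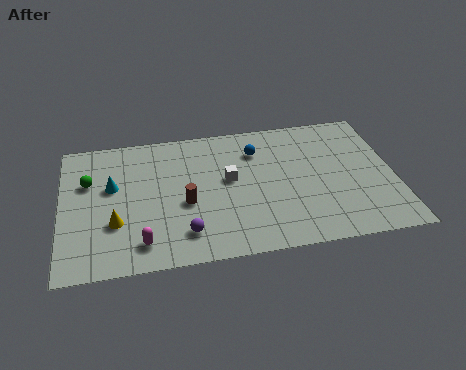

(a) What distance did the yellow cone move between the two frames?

1.5

From (4.0, 3.3) to (2.5, 3.1), the yellow cone covered √(1.5² + 0.2²) ≈ 1.5 units.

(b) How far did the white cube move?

3.0

The white cube moved from about (6.3, 2.7) to (7.9, 5.2), a distance of √(1.6² + 2.5²) ≈ 3.0.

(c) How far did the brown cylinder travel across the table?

3.0

The brown cylinder was near (5.7, 0.9) before and (5.8, 3.9) after, so it travelled √(0.1² + 3.0²) ≈ 3.0 units.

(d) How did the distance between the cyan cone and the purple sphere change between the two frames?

-1.8

They were about 6.8 units apart before and 5.0 after — 1.8 units closer together.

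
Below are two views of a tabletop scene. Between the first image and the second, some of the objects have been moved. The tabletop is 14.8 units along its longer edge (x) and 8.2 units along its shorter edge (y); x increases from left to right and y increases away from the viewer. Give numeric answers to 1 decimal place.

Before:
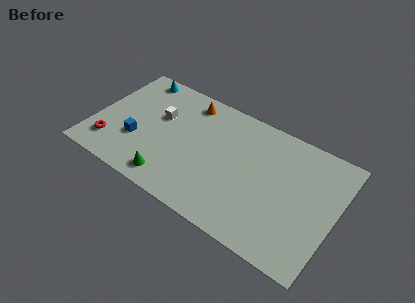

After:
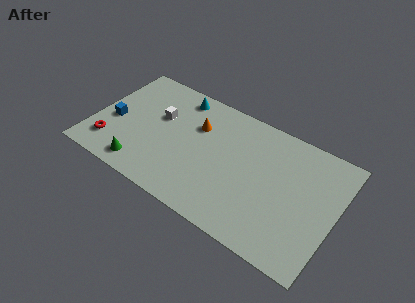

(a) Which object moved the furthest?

the cyan cone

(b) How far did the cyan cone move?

2.8

The cyan cone moved from about (1.9, 7.3) to (4.7, 7.1), a distance of √(2.8² + 0.2²) ≈ 2.8.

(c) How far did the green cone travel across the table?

1.8

The green cone was near (5.2, 1.2) before and (3.4, 1.2) after, so it travelled √(1.8² + 0.0²) ≈ 1.8 units.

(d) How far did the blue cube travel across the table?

1.7

The blue cube was near (2.8, 2.8) before and (1.2, 3.5) after, so it travelled √(1.6² + 0.7²) ≈ 1.7 units.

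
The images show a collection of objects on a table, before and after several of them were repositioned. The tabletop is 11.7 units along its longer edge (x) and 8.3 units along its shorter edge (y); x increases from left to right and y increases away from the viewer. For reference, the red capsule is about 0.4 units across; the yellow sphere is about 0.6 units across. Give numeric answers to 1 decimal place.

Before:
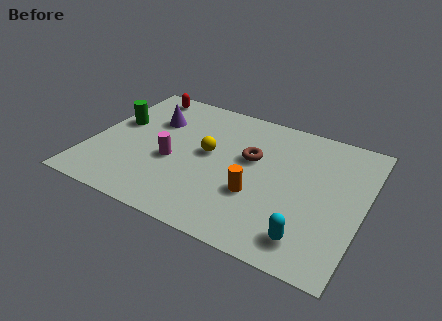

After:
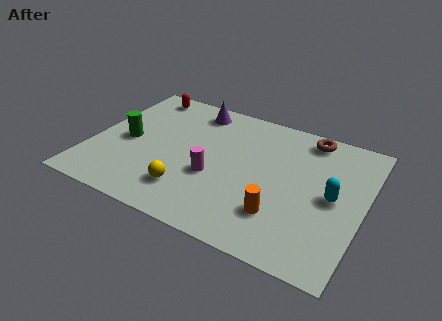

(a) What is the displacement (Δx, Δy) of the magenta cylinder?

(1.8, -0.2)

From the two frames, the magenta cylinder sits at roughly (3.6, 3.4) before and (5.4, 3.2) after.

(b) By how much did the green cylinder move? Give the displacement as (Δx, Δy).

(0.6, -1.0)

The green cylinder was at about (0.9, 4.9) and moved to about (1.5, 3.9).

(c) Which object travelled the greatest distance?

the brown torus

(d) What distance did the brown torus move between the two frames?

3.2

The brown torus was near (6.8, 5.0) before and (9.0, 7.3) after, so it travelled √(2.2² + 2.3²) ≈ 3.2 units.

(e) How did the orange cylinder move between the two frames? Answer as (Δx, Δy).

(1.1, -0.7)

From the two frames, the orange cylinder sits at roughly (7.3, 2.9) before and (8.4, 2.2) after.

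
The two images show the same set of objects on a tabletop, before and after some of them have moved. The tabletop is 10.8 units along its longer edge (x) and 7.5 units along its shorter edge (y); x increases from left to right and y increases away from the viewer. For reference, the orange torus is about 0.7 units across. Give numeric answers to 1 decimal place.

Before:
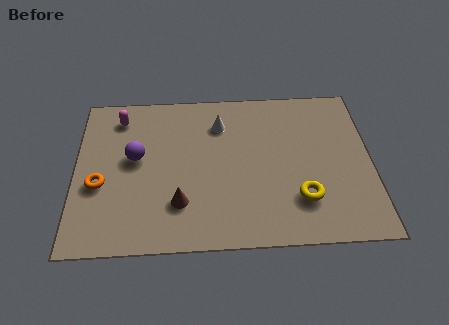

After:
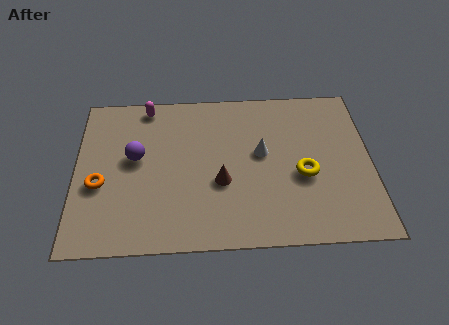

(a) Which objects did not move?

the orange torus and the purple sphere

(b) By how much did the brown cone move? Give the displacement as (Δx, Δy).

(1.5, 0.9)

The brown cone started near (3.8, 2.0) and ended near (5.3, 2.9).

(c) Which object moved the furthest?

the white cone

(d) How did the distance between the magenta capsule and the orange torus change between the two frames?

+0.8

Before: roughly 3.3 units apart; after: 4.1. That's 0.8 units further apart.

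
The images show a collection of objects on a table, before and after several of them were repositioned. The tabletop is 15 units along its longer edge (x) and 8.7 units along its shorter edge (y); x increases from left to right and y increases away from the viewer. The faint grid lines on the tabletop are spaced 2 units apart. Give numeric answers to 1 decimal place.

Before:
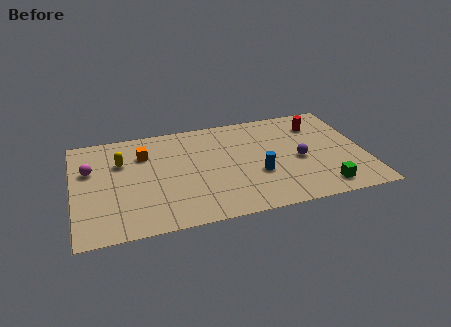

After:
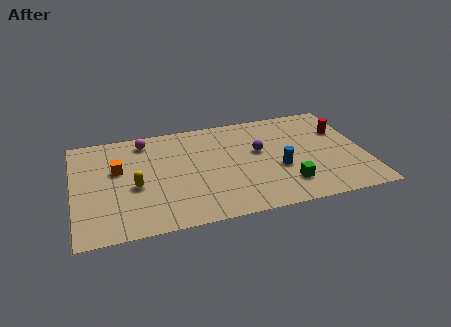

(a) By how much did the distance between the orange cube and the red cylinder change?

+2.6

The distance was about 9.1 in the first image and 11.7 in the second, so they moved 2.6 units further apart.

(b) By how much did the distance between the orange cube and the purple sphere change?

-1.0

Before: roughly 8.3 units apart; after: 7.3. That's 1.0 units closer together.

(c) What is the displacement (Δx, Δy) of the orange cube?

(-1.4, -1.0)

The orange cube was at about (3.7, 6.3) and moved to about (2.3, 5.3).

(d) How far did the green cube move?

1.9

From (12.6, 1.3) to (10.8, 2.0), the green cube covered √(1.8² + 0.7²) ≈ 1.9 units.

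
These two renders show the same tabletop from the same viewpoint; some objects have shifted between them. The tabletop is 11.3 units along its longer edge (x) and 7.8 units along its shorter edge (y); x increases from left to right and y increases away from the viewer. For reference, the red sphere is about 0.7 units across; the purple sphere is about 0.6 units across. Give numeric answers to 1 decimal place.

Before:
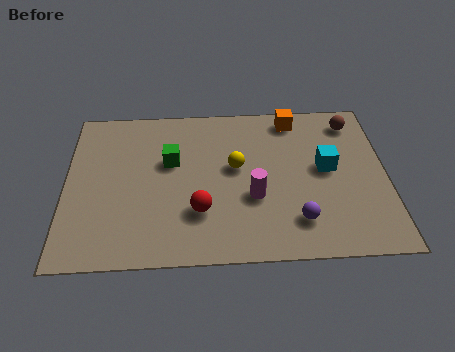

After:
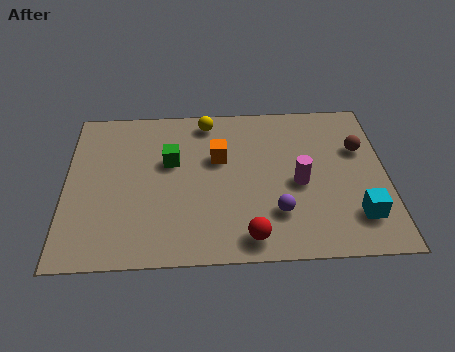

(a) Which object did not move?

the green cube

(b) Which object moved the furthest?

the orange cube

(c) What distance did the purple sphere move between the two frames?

0.8

The purple sphere was near (8.1, 1.7) before and (7.4, 2.1) after, so it travelled √(0.7² + 0.4²) ≈ 0.8 units.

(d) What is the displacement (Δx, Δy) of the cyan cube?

(1.0, -2.4)

From the two frames, the cyan cube sits at roughly (9.2, 4.2) before and (10.2, 1.8) after.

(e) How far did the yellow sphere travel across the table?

2.6

The yellow sphere moved from about (6.0, 4.4) to (5.0, 6.8), a distance of √(1.0² + 2.4²) ≈ 2.6.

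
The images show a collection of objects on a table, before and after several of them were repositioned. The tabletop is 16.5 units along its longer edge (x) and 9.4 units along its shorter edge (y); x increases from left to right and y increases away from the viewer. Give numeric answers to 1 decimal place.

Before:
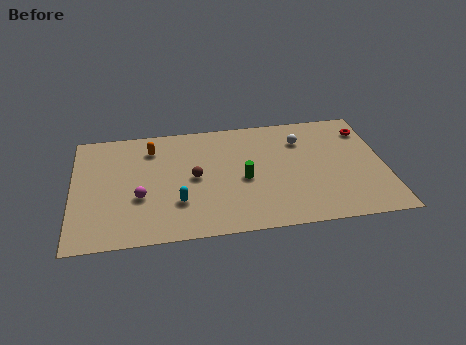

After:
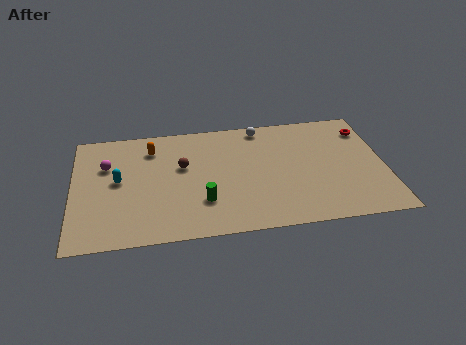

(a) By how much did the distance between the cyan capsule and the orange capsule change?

-1.8

They were about 4.8 units apart before and 3.0 after — 1.8 units closer together.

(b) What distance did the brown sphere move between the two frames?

1.2

From (6.4, 4.7) to (5.8, 5.7), the brown sphere covered √(0.6² + 1.0²) ≈ 1.2 units.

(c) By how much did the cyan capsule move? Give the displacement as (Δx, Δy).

(-3.1, 2.2)

The cyan capsule was at about (5.5, 2.8) and moved to about (2.4, 5.0).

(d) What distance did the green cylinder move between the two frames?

2.7

From (9.0, 4.2) to (6.8, 2.7), the green cylinder covered √(2.2² + 1.5²) ≈ 2.7 units.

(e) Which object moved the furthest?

the cyan capsule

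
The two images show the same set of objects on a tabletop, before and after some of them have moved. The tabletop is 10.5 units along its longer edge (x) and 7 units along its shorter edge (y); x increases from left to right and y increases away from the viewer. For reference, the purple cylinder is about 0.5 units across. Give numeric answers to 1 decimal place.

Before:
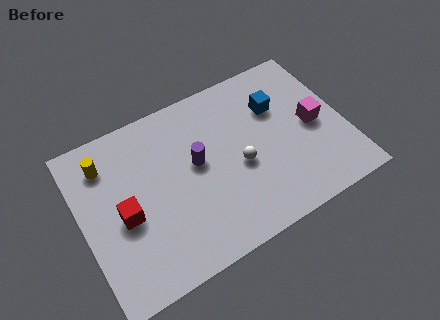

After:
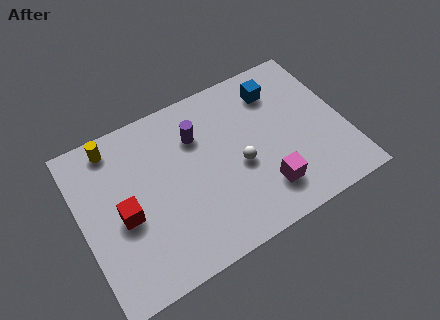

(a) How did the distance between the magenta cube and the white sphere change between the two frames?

-1.5

They were about 3.1 units apart before and 1.6 after — 1.5 units closer together.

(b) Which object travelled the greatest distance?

the magenta cube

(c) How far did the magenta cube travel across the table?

2.9

The magenta cube was near (9.3, 3.4) before and (7.0, 1.6) after, so it travelled √(2.3² + 1.8²) ≈ 2.9 units.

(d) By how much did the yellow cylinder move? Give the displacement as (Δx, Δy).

(0.4, 0.6)

The yellow cylinder was at about (1.2, 5.5) and moved to about (1.6, 6.1).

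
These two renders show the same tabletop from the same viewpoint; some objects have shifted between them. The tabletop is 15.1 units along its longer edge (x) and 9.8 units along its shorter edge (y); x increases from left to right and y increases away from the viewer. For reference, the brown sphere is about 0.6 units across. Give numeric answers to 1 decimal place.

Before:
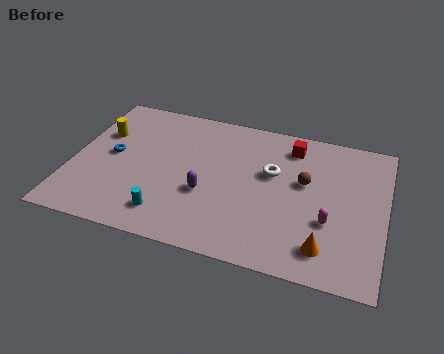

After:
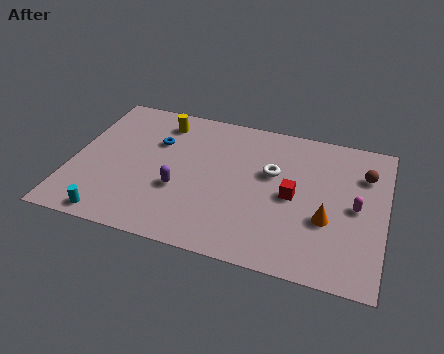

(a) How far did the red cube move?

3.4

From (10.4, 8.1) to (10.7, 4.7), the red cube covered √(0.3² + 3.4²) ≈ 3.4 units.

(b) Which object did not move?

the white torus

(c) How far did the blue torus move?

2.5

The blue torus was near (1.9, 5.1) before and (3.9, 6.6) after, so it travelled √(2.0² + 1.5²) ≈ 2.5 units.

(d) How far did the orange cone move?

1.8

The orange cone moved from about (12.4, 1.8) to (12.4, 3.6), a distance of √(0.0² + 1.8²) ≈ 1.8.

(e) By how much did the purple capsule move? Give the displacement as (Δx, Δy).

(-1.3, -0.1)

From the two frames, the purple capsule sits at roughly (6.6, 3.7) before and (5.3, 3.6) after.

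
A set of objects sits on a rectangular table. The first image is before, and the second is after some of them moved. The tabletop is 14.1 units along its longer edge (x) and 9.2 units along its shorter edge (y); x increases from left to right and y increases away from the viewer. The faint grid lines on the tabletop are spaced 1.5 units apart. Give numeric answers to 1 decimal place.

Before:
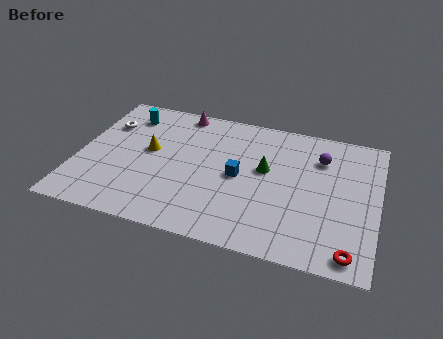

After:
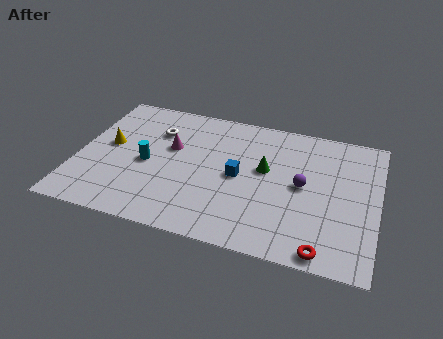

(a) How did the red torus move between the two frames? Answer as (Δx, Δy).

(-1.2, -0.2)

The red torus was at about (13.0, 1.0) and moved to about (11.8, 0.8).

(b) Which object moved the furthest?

the cyan cylinder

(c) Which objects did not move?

the blue cube and the green cone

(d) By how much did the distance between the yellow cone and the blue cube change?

+1.9

Before: roughly 4.3 units apart; after: 6.2. That's 1.9 units further apart.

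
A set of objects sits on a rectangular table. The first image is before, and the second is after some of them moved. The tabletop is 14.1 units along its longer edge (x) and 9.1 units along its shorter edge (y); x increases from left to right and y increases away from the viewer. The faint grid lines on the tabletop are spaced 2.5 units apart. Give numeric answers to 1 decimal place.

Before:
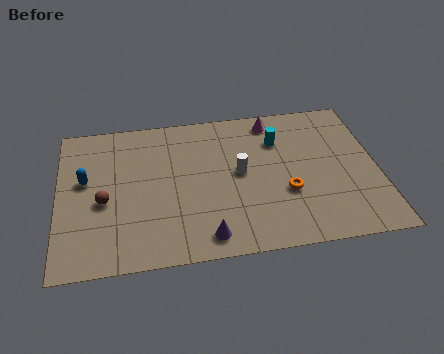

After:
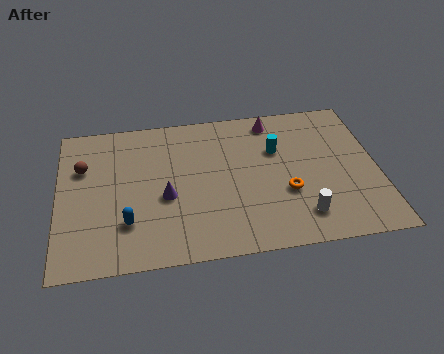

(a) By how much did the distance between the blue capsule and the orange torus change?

-2.0

Before: roughly 9.0 units apart; after: 7.0. That's 2.0 units closer together.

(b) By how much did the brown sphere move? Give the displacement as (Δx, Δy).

(-0.9, 2.2)

From the two frames, the brown sphere sits at roughly (2.0, 3.9) before and (1.1, 6.1) after.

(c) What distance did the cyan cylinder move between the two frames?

0.6

The cyan cylinder was near (9.8, 6.6) before and (9.7, 6.0) after, so it travelled √(0.1² + 0.6²) ≈ 0.6 units.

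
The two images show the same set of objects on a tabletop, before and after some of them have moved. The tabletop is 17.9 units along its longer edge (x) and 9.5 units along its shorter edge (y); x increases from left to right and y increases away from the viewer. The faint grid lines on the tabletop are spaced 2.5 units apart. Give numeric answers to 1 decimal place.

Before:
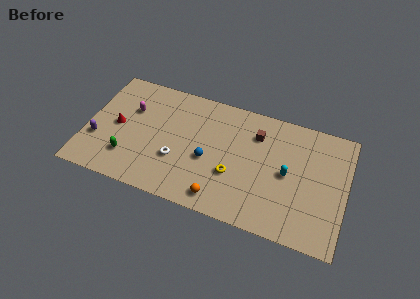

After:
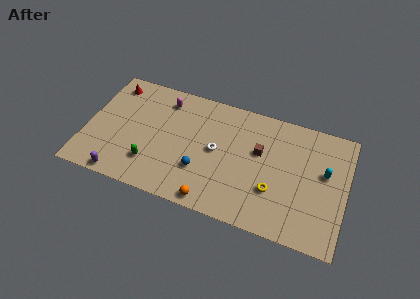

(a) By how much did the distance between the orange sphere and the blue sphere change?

-0.6

Before: roughly 2.9 units apart; after: 2.3. That's 0.6 units closer together.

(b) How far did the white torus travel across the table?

3.1

The white torus was near (6.4, 3.3) before and (9.0, 4.9) after, so it travelled √(2.6² + 1.6²) ≈ 3.1 units.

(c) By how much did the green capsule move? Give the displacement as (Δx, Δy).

(1.6, 0.0)

The green capsule started near (3.1, 2.4) and ended near (4.7, 2.4).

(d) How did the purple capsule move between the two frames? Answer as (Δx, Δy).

(1.9, -2.4)

The purple capsule was at about (0.9, 3.2) and moved to about (2.8, 0.8).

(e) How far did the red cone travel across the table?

3.4

The red cone moved from about (2.1, 4.7) to (1.4, 8.0), a distance of √(0.7² + 3.3²) ≈ 3.4.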